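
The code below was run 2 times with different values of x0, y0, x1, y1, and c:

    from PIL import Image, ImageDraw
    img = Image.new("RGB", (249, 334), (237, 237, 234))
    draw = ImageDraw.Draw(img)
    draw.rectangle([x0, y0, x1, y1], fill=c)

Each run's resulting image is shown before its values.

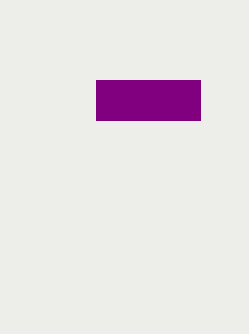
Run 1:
x0 = 96; y0 = 80; x1 = 200; y1 = 120; c = 'purple'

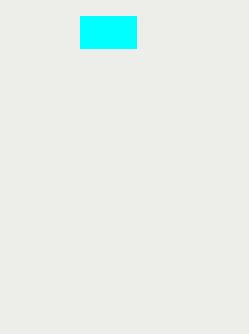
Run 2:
x0 = 80
y0 = 16
x1 = 136
y1 = 48
c = 'cyan'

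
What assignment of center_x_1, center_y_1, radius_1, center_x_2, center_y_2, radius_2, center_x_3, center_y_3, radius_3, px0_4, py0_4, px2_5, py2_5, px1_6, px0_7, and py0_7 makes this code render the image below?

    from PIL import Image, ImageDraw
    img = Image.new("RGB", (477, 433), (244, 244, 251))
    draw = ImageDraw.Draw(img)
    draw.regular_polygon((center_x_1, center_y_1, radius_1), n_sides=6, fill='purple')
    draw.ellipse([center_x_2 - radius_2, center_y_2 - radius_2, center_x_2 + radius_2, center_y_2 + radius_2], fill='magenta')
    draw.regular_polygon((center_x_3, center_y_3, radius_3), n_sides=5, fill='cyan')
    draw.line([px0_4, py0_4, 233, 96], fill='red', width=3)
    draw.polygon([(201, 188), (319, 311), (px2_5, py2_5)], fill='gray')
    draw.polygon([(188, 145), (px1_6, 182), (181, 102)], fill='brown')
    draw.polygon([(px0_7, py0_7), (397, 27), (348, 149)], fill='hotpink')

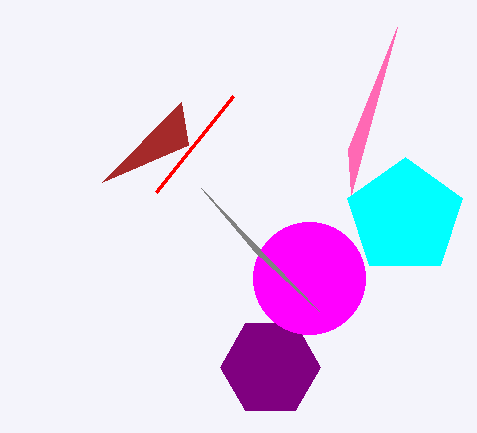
center_x_1 = 270
center_y_1 = 367
radius_1 = 50
center_x_2 = 309
center_y_2 = 278
radius_2 = 56
center_x_3 = 405
center_y_3 = 217
radius_3 = 60
px0_4 = 156
py0_4 = 192
px2_5 = 255
py2_5 = 252
px1_6 = 102
px0_7 = 351
py0_7 = 194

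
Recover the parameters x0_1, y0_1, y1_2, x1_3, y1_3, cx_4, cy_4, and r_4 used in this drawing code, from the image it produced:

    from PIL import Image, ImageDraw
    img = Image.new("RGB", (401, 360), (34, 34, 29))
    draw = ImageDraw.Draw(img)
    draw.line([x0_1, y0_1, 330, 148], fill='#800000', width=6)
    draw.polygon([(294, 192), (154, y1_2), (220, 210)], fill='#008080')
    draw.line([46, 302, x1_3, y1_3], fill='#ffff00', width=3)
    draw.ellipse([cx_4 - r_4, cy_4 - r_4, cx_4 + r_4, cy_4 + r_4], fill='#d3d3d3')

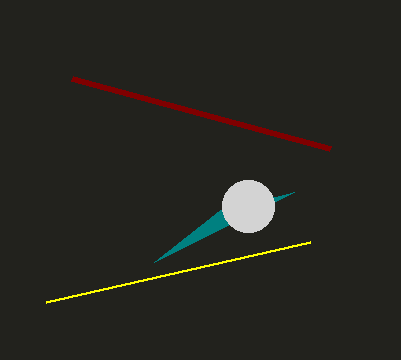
x0_1 = 72
y0_1 = 78
y1_2 = 262
x1_3 = 310
y1_3 = 242
cx_4 = 248
cy_4 = 206
r_4 = 26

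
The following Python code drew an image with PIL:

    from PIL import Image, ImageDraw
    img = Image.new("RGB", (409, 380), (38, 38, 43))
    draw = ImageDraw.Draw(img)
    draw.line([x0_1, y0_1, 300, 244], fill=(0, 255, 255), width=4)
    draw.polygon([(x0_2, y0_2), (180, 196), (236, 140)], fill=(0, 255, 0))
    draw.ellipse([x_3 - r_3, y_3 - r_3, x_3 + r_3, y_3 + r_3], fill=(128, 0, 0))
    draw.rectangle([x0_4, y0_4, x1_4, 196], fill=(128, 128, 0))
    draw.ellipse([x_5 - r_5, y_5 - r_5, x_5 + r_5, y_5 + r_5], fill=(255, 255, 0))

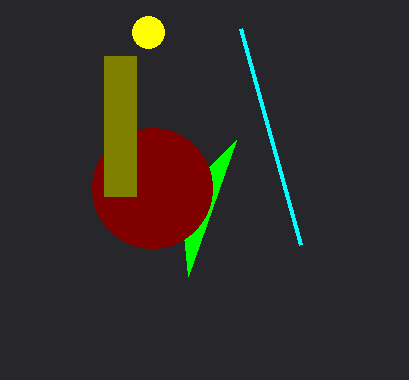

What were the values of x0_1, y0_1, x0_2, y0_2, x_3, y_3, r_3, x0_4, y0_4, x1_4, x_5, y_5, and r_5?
x0_1 = 240; y0_1 = 28; x0_2 = 188; y0_2 = 276; x_3 = 152; y_3 = 188; r_3 = 60; x0_4 = 104; y0_4 = 56; x1_4 = 136; x_5 = 148; y_5 = 32; r_5 = 16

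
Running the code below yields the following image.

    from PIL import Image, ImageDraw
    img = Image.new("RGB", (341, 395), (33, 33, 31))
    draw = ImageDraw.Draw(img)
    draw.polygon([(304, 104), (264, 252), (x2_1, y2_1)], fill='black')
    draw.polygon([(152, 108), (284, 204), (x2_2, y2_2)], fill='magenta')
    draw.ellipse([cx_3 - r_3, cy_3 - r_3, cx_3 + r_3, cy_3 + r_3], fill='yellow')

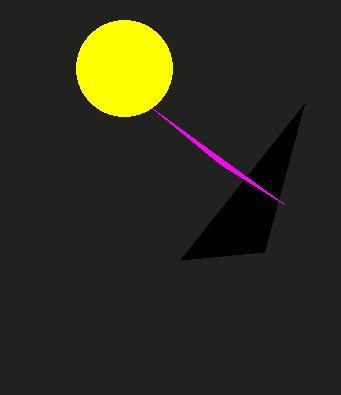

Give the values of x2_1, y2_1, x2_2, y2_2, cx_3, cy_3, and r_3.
x2_1 = 180; y2_1 = 260; x2_2 = 220; y2_2 = 164; cx_3 = 124; cy_3 = 68; r_3 = 48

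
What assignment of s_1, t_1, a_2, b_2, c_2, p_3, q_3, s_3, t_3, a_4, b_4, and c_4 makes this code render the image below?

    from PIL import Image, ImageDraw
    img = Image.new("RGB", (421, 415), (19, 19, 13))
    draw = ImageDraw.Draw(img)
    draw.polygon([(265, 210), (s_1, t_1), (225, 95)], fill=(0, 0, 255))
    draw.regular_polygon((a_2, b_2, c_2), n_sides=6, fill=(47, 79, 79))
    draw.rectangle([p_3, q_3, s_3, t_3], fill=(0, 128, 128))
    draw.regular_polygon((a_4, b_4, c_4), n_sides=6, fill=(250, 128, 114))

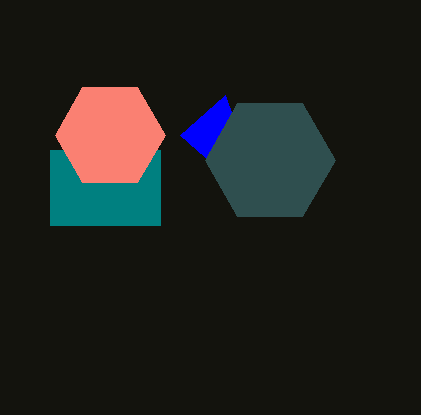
s_1 = 180, t_1 = 135, a_2 = 270, b_2 = 160, c_2 = 65, p_3 = 50, q_3 = 150, s_3 = 160, t_3 = 225, a_4 = 110, b_4 = 135, c_4 = 55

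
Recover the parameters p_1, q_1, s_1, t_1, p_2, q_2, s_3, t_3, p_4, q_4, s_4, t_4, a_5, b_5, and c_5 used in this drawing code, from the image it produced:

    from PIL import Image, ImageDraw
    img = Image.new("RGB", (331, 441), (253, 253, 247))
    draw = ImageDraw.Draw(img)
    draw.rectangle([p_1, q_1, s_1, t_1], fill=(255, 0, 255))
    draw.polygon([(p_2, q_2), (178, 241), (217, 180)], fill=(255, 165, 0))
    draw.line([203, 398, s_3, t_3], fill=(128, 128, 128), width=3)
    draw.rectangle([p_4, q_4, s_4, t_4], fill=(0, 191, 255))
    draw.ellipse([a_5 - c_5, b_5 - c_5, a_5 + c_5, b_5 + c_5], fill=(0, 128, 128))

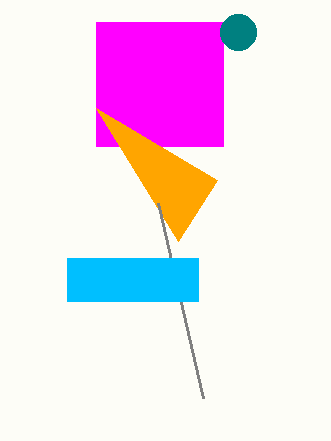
p_1 = 96
q_1 = 22
s_1 = 223
t_1 = 146
p_2 = 96
q_2 = 108
s_3 = 158
t_3 = 203
p_4 = 67
q_4 = 258
s_4 = 198
t_4 = 301
a_5 = 238
b_5 = 32
c_5 = 18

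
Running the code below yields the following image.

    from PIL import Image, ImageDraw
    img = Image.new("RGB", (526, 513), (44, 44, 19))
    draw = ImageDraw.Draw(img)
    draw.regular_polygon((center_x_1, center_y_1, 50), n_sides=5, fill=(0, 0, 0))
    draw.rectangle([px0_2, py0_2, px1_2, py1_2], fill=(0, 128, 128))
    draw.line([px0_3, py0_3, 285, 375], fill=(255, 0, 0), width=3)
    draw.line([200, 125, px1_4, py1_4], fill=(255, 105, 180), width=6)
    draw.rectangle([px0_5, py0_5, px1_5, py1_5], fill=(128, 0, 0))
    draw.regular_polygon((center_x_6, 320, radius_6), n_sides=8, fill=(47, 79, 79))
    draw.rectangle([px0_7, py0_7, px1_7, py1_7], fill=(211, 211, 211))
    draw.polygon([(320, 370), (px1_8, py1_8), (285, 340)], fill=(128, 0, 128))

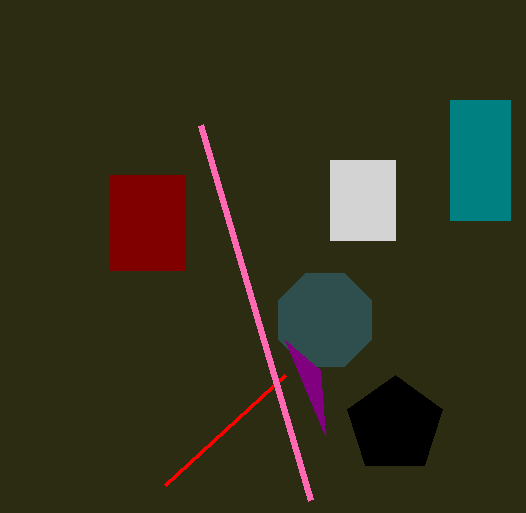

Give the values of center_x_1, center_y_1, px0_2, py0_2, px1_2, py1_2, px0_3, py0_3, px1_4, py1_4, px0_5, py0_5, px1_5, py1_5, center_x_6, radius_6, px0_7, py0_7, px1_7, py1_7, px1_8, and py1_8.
center_x_1 = 395, center_y_1 = 425, px0_2 = 450, py0_2 = 100, px1_2 = 510, py1_2 = 220, px0_3 = 165, py0_3 = 485, px1_4 = 310, py1_4 = 500, px0_5 = 110, py0_5 = 175, px1_5 = 185, py1_5 = 270, center_x_6 = 325, radius_6 = 50, px0_7 = 330, py0_7 = 160, px1_7 = 395, py1_7 = 240, px1_8 = 325, py1_8 = 435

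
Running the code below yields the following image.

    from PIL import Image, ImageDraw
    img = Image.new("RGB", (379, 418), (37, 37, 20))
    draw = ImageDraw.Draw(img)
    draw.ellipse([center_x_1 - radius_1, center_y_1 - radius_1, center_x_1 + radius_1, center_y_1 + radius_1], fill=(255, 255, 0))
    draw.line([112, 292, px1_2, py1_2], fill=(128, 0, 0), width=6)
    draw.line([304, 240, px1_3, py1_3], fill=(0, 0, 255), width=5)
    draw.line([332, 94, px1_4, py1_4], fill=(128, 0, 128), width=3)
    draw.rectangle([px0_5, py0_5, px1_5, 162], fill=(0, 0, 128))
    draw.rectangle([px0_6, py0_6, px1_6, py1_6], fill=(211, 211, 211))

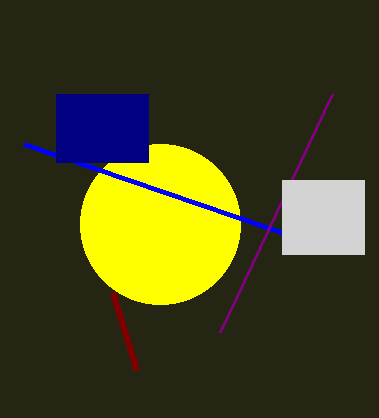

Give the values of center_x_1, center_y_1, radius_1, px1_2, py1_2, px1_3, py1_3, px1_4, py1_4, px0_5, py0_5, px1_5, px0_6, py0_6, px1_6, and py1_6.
center_x_1 = 160, center_y_1 = 224, radius_1 = 80, px1_2 = 136, py1_2 = 370, px1_3 = 24, py1_3 = 144, px1_4 = 220, py1_4 = 332, px0_5 = 56, py0_5 = 94, px1_5 = 148, px0_6 = 282, py0_6 = 180, px1_6 = 364, py1_6 = 254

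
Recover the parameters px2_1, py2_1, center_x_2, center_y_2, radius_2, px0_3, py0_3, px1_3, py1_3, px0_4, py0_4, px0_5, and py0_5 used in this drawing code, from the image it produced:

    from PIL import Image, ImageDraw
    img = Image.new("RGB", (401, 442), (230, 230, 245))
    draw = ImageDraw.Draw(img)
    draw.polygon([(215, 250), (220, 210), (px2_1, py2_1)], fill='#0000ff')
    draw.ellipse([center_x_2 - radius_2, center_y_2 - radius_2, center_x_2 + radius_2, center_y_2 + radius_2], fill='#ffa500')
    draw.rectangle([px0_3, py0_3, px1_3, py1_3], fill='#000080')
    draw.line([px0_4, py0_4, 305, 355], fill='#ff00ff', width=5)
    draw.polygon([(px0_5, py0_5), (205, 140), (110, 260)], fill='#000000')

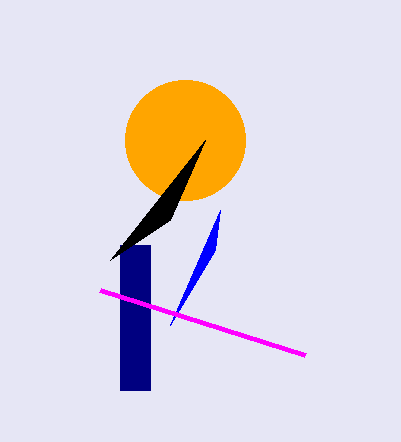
px2_1 = 170
py2_1 = 325
center_x_2 = 185
center_y_2 = 140
radius_2 = 60
px0_3 = 120
py0_3 = 245
px1_3 = 150
py1_3 = 390
px0_4 = 100
py0_4 = 290
px0_5 = 170
py0_5 = 220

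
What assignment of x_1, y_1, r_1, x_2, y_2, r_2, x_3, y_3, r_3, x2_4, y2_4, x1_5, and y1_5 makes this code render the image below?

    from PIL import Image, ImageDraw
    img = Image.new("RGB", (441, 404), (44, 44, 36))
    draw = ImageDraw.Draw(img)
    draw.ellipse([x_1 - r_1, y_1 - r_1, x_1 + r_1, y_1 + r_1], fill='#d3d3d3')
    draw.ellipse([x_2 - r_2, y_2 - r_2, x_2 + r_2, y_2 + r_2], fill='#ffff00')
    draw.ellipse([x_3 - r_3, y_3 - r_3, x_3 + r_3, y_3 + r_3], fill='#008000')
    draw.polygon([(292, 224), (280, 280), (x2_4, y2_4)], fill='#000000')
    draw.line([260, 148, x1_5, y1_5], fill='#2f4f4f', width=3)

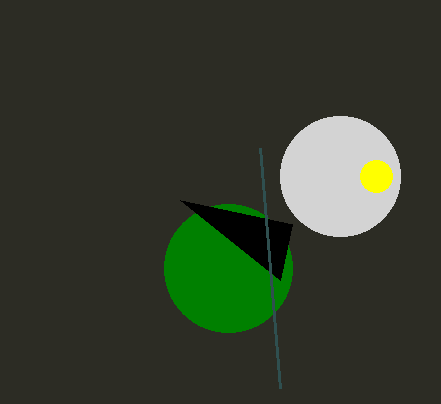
x_1 = 340; y_1 = 176; r_1 = 60; x_2 = 376; y_2 = 176; r_2 = 16; x_3 = 228; y_3 = 268; r_3 = 64; x2_4 = 180; y2_4 = 200; x1_5 = 280; y1_5 = 388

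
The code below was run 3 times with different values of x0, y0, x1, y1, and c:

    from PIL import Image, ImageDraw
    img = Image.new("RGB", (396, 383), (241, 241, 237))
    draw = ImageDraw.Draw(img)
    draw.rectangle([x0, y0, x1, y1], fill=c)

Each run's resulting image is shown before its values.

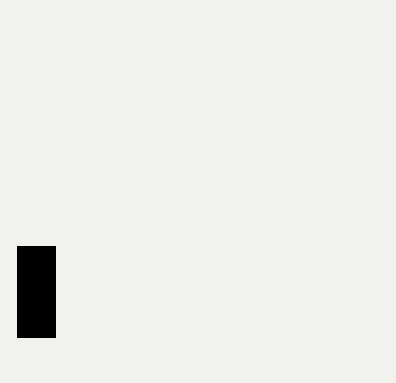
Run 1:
x0 = 17, y0 = 246, x1 = 55, y1 = 337, c = 'black'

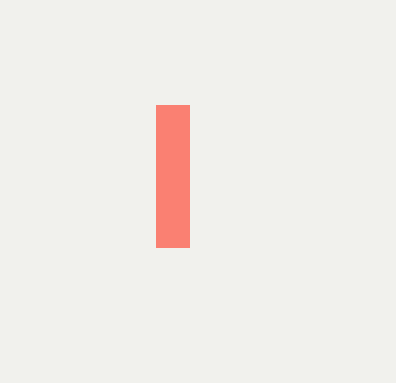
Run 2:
x0 = 156; y0 = 105; x1 = 189; y1 = 247; c = 'salmon'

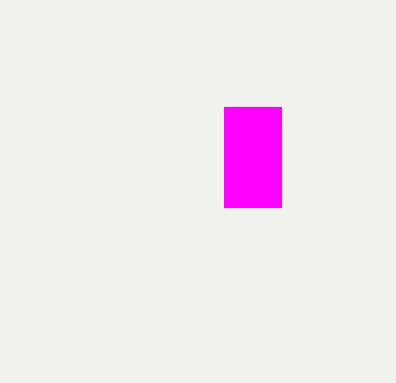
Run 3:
x0 = 224
y0 = 107
x1 = 281
y1 = 207
c = 'magenta'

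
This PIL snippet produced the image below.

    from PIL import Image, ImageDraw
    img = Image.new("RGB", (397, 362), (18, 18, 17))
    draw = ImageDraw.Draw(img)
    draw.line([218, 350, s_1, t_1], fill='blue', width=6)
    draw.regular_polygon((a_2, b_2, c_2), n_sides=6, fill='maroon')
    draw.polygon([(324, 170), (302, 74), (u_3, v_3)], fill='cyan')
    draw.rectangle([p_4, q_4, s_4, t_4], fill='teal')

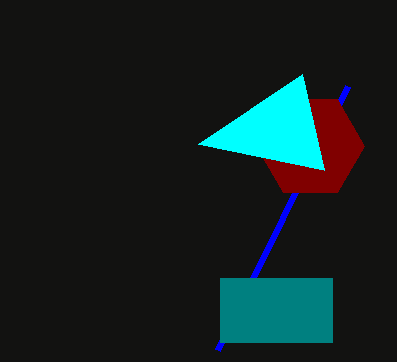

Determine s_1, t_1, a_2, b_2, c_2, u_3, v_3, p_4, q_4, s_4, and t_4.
s_1 = 348, t_1 = 86, a_2 = 310, b_2 = 146, c_2 = 54, u_3 = 198, v_3 = 144, p_4 = 220, q_4 = 278, s_4 = 332, t_4 = 342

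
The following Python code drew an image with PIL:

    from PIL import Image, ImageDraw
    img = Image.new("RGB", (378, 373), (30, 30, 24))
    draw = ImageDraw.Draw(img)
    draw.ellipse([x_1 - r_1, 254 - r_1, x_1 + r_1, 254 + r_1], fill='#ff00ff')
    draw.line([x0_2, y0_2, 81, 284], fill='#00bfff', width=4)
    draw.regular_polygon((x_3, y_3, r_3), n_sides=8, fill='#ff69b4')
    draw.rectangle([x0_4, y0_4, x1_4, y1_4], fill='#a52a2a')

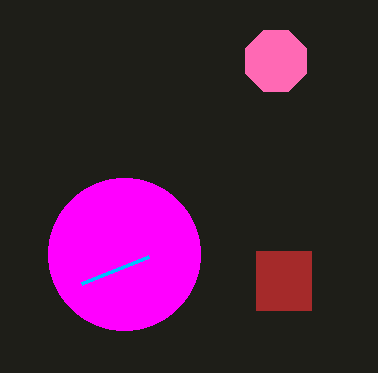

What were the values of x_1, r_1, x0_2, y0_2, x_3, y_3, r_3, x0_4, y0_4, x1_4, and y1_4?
x_1 = 124; r_1 = 76; x0_2 = 148; y0_2 = 257; x_3 = 276; y_3 = 61; r_3 = 33; x0_4 = 256; y0_4 = 251; x1_4 = 311; y1_4 = 310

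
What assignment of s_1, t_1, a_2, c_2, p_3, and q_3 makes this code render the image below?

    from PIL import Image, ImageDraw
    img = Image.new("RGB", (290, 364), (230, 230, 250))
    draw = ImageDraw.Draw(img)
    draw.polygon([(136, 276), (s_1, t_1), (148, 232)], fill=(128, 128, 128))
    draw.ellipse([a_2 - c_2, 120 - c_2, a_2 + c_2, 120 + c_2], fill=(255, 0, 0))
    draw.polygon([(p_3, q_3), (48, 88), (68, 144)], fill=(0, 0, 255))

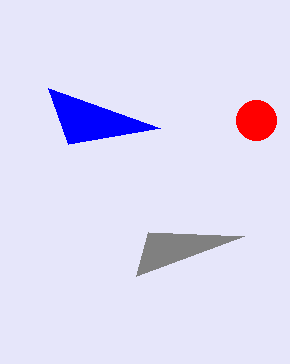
s_1 = 244
t_1 = 236
a_2 = 256
c_2 = 20
p_3 = 160
q_3 = 128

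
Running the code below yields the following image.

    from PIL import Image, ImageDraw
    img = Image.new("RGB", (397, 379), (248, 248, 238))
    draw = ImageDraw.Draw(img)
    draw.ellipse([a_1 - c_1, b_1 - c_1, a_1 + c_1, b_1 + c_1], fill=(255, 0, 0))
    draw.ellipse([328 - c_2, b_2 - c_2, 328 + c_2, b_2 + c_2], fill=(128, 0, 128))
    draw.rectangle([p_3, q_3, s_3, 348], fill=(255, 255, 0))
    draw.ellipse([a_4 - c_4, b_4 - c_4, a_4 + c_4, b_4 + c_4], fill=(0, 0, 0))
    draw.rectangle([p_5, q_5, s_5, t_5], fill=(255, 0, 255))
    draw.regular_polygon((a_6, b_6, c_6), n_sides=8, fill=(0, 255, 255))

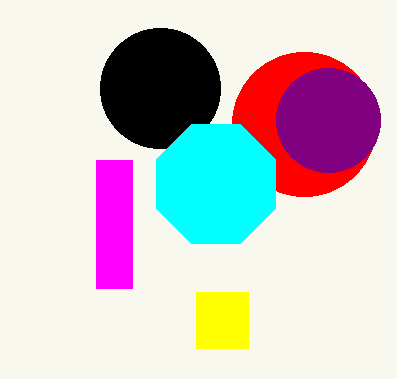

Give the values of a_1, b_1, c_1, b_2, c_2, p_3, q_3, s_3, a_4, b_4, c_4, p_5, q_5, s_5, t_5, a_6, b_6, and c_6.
a_1 = 304, b_1 = 124, c_1 = 72, b_2 = 120, c_2 = 52, p_3 = 196, q_3 = 292, s_3 = 248, a_4 = 160, b_4 = 88, c_4 = 60, p_5 = 96, q_5 = 160, s_5 = 132, t_5 = 288, a_6 = 216, b_6 = 184, c_6 = 64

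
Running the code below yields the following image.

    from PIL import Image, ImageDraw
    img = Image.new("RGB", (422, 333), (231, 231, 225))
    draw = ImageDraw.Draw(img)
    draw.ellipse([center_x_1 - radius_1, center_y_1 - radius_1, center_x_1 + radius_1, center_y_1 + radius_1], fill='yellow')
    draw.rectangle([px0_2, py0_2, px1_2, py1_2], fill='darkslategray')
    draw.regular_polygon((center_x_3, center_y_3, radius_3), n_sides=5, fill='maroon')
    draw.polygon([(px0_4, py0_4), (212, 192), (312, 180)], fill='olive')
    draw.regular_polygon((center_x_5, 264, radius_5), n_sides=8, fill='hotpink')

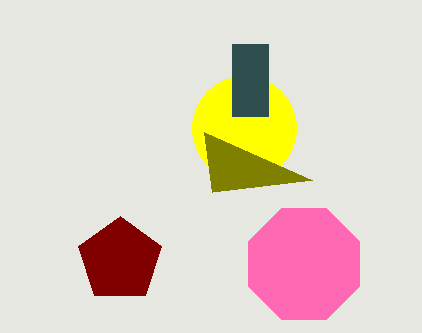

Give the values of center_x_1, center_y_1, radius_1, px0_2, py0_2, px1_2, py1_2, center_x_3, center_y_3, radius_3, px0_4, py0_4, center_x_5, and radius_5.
center_x_1 = 244, center_y_1 = 128, radius_1 = 52, px0_2 = 232, py0_2 = 44, px1_2 = 268, py1_2 = 116, center_x_3 = 120, center_y_3 = 260, radius_3 = 44, px0_4 = 204, py0_4 = 132, center_x_5 = 304, radius_5 = 60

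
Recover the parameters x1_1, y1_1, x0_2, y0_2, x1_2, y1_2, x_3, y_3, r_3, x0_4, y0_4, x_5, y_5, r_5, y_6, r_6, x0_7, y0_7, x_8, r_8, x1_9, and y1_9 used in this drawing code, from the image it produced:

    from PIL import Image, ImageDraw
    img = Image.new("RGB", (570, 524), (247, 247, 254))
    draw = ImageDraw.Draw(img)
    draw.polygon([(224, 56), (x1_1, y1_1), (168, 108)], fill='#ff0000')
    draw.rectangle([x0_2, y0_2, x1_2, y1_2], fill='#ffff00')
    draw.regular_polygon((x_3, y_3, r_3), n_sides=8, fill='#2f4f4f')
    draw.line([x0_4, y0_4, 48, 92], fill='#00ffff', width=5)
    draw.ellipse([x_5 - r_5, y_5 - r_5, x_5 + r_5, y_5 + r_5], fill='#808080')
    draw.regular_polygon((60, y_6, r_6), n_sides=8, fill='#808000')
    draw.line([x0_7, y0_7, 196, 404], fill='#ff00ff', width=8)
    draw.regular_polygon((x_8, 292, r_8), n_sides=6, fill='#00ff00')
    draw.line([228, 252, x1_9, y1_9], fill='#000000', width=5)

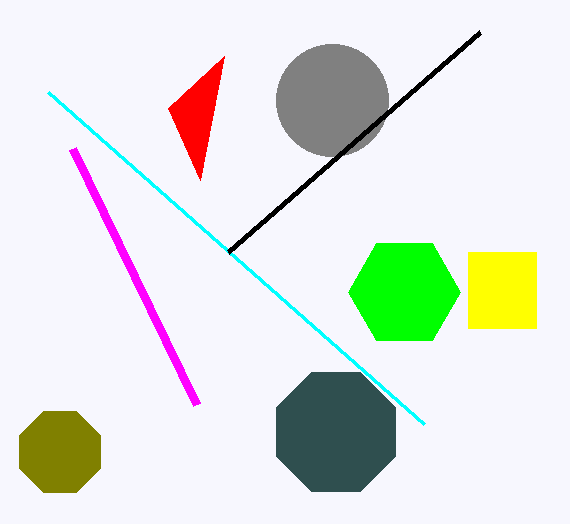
x1_1 = 200, y1_1 = 180, x0_2 = 468, y0_2 = 252, x1_2 = 536, y1_2 = 328, x_3 = 336, y_3 = 432, r_3 = 64, x0_4 = 424, y0_4 = 424, x_5 = 332, y_5 = 100, r_5 = 56, y_6 = 452, r_6 = 44, x0_7 = 72, y0_7 = 148, x_8 = 404, r_8 = 56, x1_9 = 480, y1_9 = 32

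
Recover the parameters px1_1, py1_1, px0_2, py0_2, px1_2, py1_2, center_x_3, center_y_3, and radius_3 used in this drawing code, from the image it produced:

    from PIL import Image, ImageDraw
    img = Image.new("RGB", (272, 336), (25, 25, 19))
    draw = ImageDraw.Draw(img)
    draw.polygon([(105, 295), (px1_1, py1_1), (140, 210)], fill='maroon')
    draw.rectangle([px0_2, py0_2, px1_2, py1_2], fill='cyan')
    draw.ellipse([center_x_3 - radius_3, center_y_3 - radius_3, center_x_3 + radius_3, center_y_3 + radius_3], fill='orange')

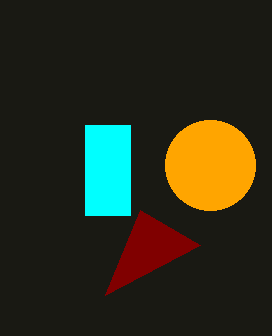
px1_1 = 200
py1_1 = 245
px0_2 = 85
py0_2 = 125
px1_2 = 130
py1_2 = 215
center_x_3 = 210
center_y_3 = 165
radius_3 = 45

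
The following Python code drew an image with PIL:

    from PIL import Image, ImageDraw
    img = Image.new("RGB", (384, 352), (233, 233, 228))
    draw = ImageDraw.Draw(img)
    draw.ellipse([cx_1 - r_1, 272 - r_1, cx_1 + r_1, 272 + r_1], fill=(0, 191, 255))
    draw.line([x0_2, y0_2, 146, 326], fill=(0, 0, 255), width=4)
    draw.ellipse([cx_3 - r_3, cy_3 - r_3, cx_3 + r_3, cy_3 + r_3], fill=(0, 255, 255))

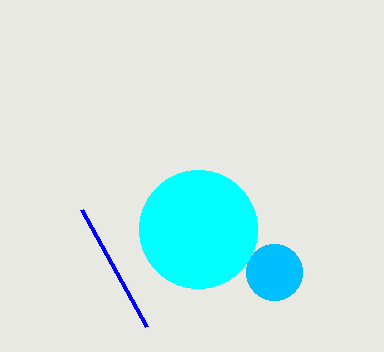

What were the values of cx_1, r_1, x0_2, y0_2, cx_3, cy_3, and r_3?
cx_1 = 274, r_1 = 28, x0_2 = 81, y0_2 = 209, cx_3 = 198, cy_3 = 229, r_3 = 59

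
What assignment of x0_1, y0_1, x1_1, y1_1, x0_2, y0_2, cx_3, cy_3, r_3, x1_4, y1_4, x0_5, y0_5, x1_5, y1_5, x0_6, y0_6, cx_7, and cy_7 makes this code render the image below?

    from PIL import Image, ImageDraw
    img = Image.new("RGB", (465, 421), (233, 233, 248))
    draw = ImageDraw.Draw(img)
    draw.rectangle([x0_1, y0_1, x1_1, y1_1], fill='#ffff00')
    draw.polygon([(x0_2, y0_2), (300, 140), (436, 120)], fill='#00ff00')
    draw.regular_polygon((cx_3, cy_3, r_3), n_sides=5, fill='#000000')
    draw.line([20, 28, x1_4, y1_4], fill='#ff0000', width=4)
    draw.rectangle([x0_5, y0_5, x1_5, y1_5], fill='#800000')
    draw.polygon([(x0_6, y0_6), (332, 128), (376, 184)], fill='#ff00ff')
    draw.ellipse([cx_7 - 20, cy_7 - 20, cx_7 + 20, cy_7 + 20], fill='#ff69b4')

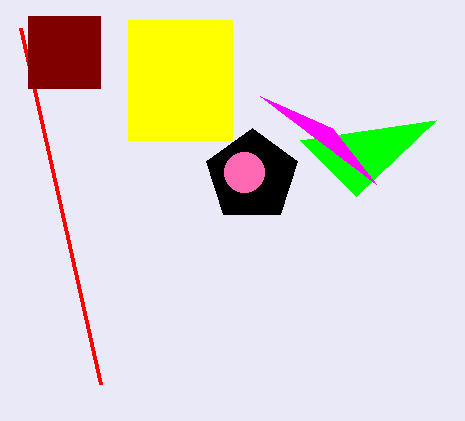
x0_1 = 128
y0_1 = 20
x1_1 = 232
y1_1 = 140
x0_2 = 356
y0_2 = 196
cx_3 = 252
cy_3 = 176
r_3 = 48
x1_4 = 100
y1_4 = 384
x0_5 = 28
y0_5 = 16
x1_5 = 100
y1_5 = 88
x0_6 = 260
y0_6 = 96
cx_7 = 244
cy_7 = 172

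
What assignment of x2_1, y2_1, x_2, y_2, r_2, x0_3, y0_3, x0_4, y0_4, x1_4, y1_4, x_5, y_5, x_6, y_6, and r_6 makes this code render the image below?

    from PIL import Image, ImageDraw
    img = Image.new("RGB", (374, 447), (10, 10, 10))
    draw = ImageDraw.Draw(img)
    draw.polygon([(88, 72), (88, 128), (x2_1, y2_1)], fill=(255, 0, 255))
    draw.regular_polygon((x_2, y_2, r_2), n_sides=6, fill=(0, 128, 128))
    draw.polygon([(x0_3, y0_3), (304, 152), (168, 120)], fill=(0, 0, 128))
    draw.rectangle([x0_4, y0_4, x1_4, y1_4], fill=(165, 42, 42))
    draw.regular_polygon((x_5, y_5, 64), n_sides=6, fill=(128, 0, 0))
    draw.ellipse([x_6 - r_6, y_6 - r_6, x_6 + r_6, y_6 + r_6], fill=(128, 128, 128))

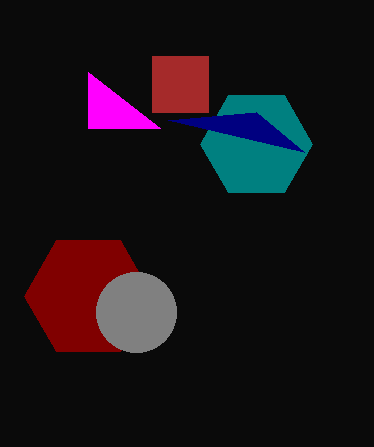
x2_1 = 160, y2_1 = 128, x_2 = 256, y_2 = 144, r_2 = 56, x0_3 = 256, y0_3 = 112, x0_4 = 152, y0_4 = 56, x1_4 = 208, y1_4 = 112, x_5 = 88, y_5 = 296, x_6 = 136, y_6 = 312, r_6 = 40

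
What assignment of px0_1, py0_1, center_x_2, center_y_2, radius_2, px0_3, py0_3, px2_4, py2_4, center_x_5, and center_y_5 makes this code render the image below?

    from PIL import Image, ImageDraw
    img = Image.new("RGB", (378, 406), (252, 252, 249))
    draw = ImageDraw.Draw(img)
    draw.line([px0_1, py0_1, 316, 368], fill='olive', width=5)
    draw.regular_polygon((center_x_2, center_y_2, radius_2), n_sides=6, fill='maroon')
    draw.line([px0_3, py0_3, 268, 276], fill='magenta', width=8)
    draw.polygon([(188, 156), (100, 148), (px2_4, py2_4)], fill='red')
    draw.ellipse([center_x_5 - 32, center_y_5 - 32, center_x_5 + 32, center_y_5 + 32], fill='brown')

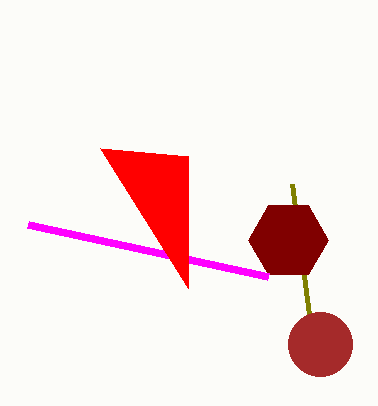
px0_1 = 292
py0_1 = 184
center_x_2 = 288
center_y_2 = 240
radius_2 = 40
px0_3 = 28
py0_3 = 224
px2_4 = 188
py2_4 = 288
center_x_5 = 320
center_y_5 = 344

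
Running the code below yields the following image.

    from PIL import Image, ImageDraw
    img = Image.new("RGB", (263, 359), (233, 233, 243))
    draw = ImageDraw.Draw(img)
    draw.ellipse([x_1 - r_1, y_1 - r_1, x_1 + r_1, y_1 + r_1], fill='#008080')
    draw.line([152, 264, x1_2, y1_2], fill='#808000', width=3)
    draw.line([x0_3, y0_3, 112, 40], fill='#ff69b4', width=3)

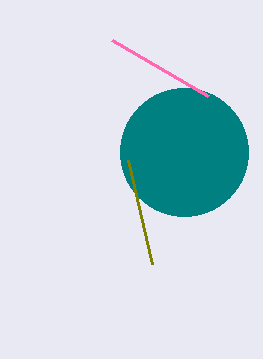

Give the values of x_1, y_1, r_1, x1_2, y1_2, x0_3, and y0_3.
x_1 = 184; y_1 = 152; r_1 = 64; x1_2 = 128; y1_2 = 160; x0_3 = 208; y0_3 = 96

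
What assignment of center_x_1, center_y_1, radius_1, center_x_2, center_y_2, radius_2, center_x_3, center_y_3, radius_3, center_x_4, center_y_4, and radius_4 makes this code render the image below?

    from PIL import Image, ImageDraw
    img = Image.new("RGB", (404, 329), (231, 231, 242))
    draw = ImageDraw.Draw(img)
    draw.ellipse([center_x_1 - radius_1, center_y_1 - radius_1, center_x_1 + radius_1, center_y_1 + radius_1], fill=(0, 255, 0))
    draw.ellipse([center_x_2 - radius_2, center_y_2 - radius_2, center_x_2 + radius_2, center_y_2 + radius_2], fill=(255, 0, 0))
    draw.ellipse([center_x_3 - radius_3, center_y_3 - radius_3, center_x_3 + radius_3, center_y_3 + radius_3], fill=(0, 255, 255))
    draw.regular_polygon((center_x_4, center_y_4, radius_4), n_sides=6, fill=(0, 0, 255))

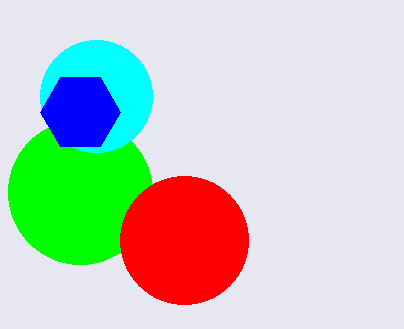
center_x_1 = 80, center_y_1 = 192, radius_1 = 72, center_x_2 = 184, center_y_2 = 240, radius_2 = 64, center_x_3 = 96, center_y_3 = 96, radius_3 = 56, center_x_4 = 80, center_y_4 = 112, radius_4 = 40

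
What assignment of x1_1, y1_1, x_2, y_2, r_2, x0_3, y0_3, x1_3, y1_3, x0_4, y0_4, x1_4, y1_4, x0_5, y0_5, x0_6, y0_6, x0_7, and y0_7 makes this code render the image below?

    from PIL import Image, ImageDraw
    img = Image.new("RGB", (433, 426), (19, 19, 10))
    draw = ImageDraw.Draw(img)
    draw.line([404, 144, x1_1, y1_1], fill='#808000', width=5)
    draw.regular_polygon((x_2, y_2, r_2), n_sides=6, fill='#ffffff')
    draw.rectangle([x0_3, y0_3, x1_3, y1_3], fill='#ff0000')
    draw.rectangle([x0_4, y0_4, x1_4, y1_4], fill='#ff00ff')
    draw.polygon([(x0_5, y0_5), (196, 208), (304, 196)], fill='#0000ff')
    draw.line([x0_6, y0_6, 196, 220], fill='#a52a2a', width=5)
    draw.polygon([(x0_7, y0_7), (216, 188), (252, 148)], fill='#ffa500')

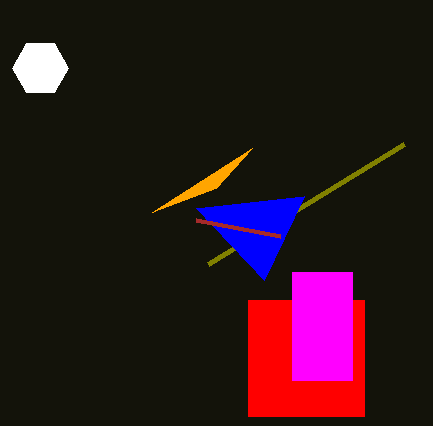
x1_1 = 208; y1_1 = 264; x_2 = 40; y_2 = 68; r_2 = 28; x0_3 = 248; y0_3 = 300; x1_3 = 364; y1_3 = 416; x0_4 = 292; y0_4 = 272; x1_4 = 352; y1_4 = 380; x0_5 = 264; y0_5 = 280; x0_6 = 280; y0_6 = 236; x0_7 = 152; y0_7 = 212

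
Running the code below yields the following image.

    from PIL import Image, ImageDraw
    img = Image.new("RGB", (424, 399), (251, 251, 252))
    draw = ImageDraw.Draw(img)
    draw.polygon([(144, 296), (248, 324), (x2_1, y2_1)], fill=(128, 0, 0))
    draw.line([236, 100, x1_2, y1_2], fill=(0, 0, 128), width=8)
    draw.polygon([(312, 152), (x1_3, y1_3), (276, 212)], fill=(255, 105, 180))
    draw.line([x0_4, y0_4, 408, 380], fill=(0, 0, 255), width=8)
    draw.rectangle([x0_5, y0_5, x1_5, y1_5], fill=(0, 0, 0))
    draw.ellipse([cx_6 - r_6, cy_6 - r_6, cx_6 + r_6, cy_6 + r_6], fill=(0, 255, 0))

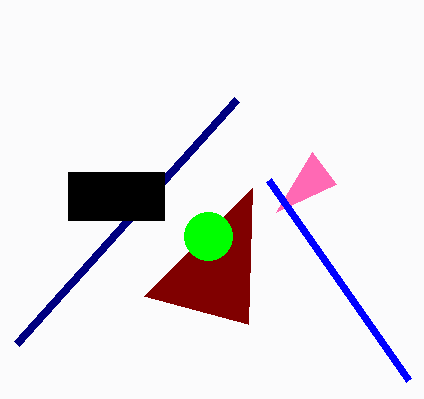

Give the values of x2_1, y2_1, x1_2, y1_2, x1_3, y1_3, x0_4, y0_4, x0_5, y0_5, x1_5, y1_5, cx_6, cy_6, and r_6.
x2_1 = 252
y2_1 = 188
x1_2 = 16
y1_2 = 344
x1_3 = 336
y1_3 = 184
x0_4 = 268
y0_4 = 180
x0_5 = 68
y0_5 = 172
x1_5 = 164
y1_5 = 220
cx_6 = 208
cy_6 = 236
r_6 = 24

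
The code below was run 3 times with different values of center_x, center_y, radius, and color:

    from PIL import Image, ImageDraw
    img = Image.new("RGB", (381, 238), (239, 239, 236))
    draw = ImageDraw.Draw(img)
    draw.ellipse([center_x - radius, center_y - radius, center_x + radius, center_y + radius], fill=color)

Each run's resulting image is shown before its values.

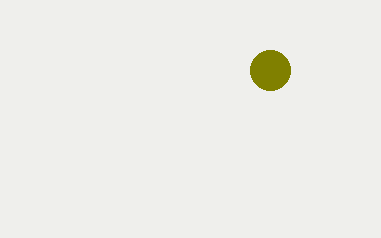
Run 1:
center_x = 270
center_y = 70
radius = 20
color = 'olive'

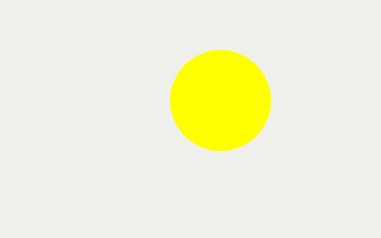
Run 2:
center_x = 220, center_y = 100, radius = 50, color = 'yellow'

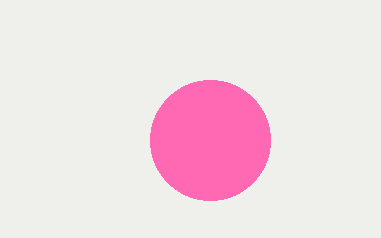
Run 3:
center_x = 210, center_y = 140, radius = 60, color = 'hotpink'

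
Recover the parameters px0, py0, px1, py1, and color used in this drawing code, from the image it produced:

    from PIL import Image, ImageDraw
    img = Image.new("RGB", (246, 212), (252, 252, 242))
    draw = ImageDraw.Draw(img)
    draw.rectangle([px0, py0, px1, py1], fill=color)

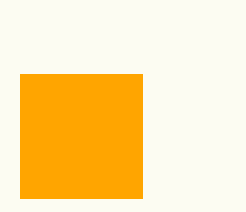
px0 = 20
py0 = 74
px1 = 142
py1 = 198
color = 'orange'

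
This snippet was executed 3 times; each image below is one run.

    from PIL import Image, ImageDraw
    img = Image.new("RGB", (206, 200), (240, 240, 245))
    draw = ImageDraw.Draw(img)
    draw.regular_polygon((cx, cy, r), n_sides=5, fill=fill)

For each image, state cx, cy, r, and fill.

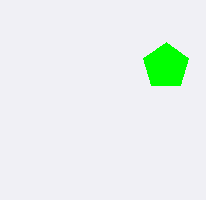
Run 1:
cx = 166; cy = 66; r = 24; fill = 'lime'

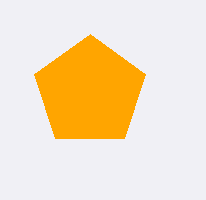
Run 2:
cx = 90, cy = 92, r = 58, fill = 'orange'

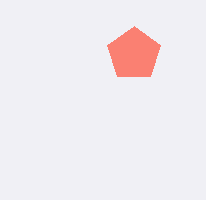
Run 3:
cx = 134
cy = 54
r = 28
fill = 'salmon'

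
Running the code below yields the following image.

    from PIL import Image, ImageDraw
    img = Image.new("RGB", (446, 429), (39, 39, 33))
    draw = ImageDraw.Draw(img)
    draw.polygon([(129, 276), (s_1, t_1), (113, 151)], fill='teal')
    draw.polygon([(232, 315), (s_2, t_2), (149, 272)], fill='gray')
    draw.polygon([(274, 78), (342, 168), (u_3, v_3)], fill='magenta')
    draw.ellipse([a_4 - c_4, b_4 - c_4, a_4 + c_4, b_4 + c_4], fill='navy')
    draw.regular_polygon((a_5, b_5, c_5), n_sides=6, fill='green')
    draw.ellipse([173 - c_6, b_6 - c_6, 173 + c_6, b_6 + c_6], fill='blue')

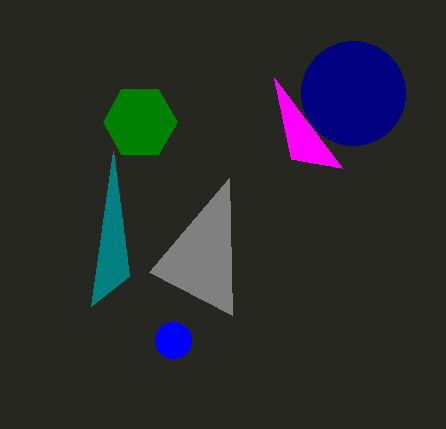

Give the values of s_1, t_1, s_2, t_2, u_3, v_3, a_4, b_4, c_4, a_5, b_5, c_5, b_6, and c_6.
s_1 = 91, t_1 = 306, s_2 = 229, t_2 = 178, u_3 = 291, v_3 = 159, a_4 = 353, b_4 = 93, c_4 = 52, a_5 = 140, b_5 = 122, c_5 = 37, b_6 = 340, c_6 = 18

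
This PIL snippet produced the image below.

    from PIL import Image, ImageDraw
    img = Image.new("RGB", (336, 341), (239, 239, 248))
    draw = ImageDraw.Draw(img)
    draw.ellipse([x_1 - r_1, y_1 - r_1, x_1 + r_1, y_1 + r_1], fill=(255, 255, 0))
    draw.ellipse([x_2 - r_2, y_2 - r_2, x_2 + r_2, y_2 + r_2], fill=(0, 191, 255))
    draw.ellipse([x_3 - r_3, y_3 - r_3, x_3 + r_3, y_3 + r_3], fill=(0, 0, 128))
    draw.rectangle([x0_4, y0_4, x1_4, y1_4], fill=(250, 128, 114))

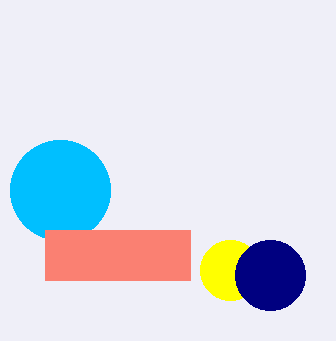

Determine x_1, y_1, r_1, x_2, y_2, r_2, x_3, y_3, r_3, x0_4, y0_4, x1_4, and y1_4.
x_1 = 230, y_1 = 270, r_1 = 30, x_2 = 60, y_2 = 190, r_2 = 50, x_3 = 270, y_3 = 275, r_3 = 35, x0_4 = 45, y0_4 = 230, x1_4 = 190, y1_4 = 280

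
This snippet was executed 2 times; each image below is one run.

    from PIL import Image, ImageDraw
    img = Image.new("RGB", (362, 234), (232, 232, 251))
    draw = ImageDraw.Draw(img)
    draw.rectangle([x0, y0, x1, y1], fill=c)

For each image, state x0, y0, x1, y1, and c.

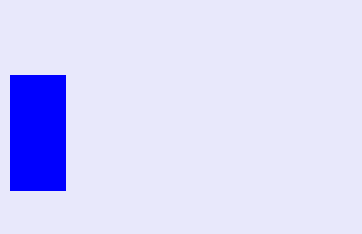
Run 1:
x0 = 10; y0 = 75; x1 = 65; y1 = 190; c = 'blue'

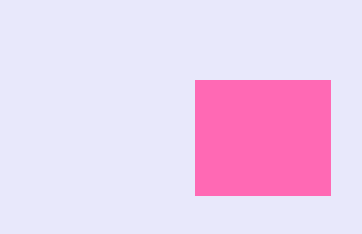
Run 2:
x0 = 195
y0 = 80
x1 = 330
y1 = 195
c = 'hotpink'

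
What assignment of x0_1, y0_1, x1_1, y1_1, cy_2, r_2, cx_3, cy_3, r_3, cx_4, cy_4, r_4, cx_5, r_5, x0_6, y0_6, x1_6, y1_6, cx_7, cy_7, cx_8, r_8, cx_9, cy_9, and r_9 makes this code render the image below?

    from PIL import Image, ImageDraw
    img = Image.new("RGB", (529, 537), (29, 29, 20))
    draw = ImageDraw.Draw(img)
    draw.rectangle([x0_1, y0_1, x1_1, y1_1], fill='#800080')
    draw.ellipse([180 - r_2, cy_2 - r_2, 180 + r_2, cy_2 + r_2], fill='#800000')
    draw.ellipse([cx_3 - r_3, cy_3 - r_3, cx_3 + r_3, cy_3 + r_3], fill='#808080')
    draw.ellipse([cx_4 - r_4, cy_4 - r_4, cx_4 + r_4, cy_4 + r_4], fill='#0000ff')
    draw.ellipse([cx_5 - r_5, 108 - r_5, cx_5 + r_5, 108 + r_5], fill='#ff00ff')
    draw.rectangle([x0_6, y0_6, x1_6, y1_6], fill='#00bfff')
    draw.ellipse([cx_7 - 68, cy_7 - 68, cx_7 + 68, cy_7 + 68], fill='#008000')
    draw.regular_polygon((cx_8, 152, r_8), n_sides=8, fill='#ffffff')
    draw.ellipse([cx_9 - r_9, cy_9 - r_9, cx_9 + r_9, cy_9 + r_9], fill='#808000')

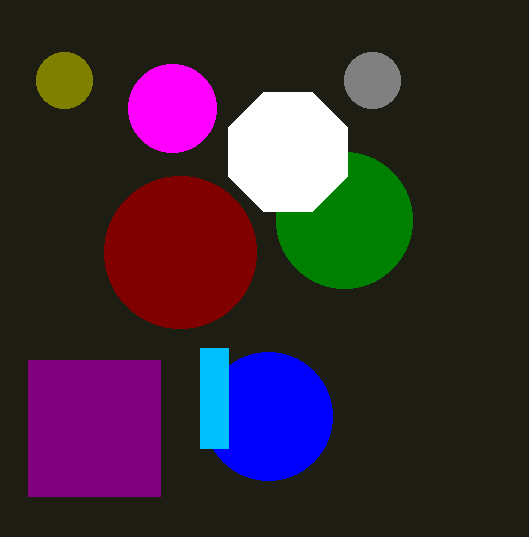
x0_1 = 28
y0_1 = 360
x1_1 = 160
y1_1 = 496
cy_2 = 252
r_2 = 76
cx_3 = 372
cy_3 = 80
r_3 = 28
cx_4 = 268
cy_4 = 416
r_4 = 64
cx_5 = 172
r_5 = 44
x0_6 = 200
y0_6 = 348
x1_6 = 228
y1_6 = 448
cx_7 = 344
cy_7 = 220
cx_8 = 288
r_8 = 64
cx_9 = 64
cy_9 = 80
r_9 = 28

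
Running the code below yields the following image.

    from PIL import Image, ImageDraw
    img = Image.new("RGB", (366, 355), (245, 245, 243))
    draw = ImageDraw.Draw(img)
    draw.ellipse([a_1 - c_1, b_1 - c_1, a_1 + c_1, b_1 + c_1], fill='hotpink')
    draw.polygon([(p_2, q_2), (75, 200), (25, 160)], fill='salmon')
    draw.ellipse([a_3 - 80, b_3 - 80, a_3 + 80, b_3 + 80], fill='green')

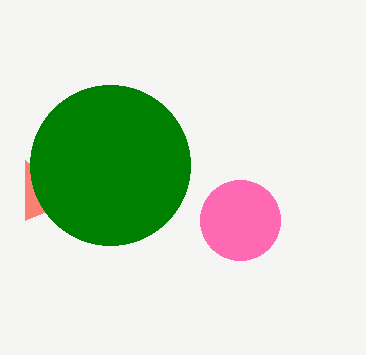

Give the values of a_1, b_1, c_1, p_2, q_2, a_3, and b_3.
a_1 = 240, b_1 = 220, c_1 = 40, p_2 = 25, q_2 = 220, a_3 = 110, b_3 = 165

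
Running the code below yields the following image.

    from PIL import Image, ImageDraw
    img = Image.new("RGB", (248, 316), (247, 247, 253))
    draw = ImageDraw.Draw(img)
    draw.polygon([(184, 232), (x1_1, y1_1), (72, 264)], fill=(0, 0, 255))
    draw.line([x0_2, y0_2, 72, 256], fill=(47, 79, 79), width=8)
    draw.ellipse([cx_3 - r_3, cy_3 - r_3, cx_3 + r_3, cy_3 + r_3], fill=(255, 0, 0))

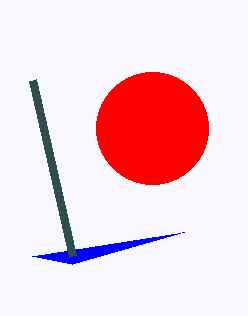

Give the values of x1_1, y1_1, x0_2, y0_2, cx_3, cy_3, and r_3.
x1_1 = 32, y1_1 = 256, x0_2 = 32, y0_2 = 80, cx_3 = 152, cy_3 = 128, r_3 = 56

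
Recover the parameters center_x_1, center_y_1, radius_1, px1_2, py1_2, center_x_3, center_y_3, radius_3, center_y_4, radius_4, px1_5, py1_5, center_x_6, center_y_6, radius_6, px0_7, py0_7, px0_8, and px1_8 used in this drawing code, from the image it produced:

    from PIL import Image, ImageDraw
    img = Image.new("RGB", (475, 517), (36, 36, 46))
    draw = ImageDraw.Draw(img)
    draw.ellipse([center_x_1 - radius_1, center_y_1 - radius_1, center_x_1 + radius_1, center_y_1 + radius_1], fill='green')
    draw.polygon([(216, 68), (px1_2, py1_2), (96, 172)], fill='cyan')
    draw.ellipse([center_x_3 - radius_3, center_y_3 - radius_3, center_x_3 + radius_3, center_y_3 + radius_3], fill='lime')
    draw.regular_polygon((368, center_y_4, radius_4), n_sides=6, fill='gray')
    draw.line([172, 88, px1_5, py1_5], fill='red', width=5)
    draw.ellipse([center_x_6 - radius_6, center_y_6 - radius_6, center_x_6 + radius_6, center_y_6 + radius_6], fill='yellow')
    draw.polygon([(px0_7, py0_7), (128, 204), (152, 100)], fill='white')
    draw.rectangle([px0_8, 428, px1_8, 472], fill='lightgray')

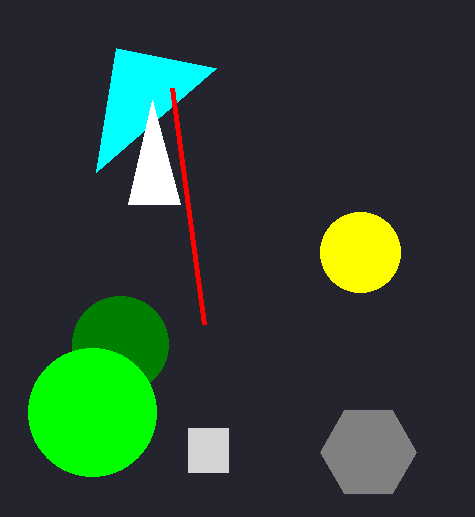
center_x_1 = 120, center_y_1 = 344, radius_1 = 48, px1_2 = 116, py1_2 = 48, center_x_3 = 92, center_y_3 = 412, radius_3 = 64, center_y_4 = 452, radius_4 = 48, px1_5 = 204, py1_5 = 324, center_x_6 = 360, center_y_6 = 252, radius_6 = 40, px0_7 = 180, py0_7 = 204, px0_8 = 188, px1_8 = 228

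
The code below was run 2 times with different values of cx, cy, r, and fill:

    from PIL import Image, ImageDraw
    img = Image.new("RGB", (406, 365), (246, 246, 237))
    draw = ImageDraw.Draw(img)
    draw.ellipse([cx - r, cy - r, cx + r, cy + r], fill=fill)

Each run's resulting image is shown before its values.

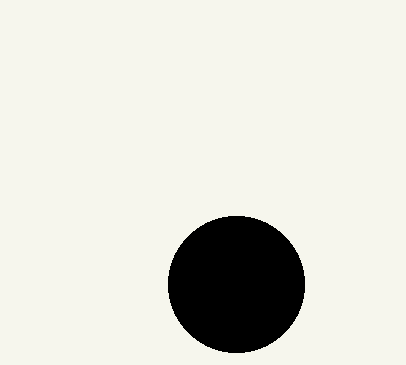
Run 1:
cx = 236, cy = 284, r = 68, fill = 'black'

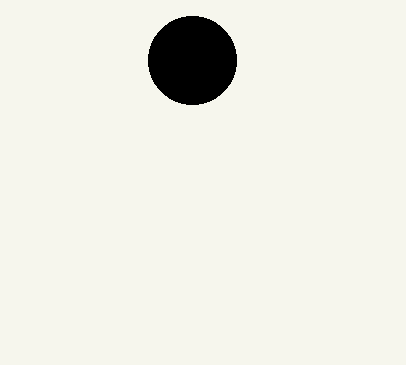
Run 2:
cx = 192
cy = 60
r = 44
fill = 'black'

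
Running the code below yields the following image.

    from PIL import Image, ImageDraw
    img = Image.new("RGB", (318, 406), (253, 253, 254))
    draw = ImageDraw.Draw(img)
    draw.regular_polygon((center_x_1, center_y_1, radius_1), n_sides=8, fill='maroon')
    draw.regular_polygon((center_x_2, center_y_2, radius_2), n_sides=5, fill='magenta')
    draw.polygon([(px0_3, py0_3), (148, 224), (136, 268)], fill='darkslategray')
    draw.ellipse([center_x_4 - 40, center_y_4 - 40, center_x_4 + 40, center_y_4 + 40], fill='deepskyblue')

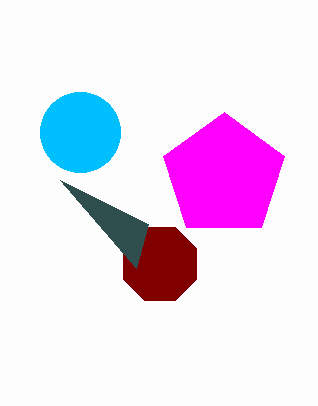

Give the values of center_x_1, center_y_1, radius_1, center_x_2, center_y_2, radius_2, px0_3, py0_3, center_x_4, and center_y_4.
center_x_1 = 160; center_y_1 = 264; radius_1 = 40; center_x_2 = 224; center_y_2 = 176; radius_2 = 64; px0_3 = 60; py0_3 = 180; center_x_4 = 80; center_y_4 = 132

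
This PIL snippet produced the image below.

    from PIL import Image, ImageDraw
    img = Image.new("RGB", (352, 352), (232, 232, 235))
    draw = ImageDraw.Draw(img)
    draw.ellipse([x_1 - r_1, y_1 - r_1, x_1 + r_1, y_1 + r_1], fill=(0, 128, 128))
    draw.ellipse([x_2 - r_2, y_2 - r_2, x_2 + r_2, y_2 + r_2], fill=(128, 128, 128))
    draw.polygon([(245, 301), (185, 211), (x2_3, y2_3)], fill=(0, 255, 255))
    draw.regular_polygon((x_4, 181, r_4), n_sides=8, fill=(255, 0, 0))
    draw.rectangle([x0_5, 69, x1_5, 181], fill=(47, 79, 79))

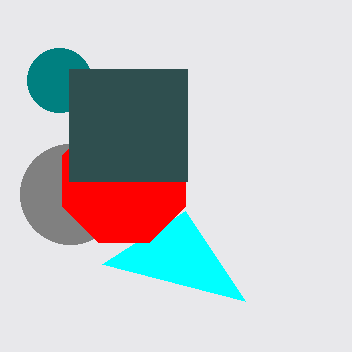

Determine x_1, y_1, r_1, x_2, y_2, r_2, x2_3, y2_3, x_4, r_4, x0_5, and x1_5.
x_1 = 59, y_1 = 80, r_1 = 32, x_2 = 70, y_2 = 194, r_2 = 50, x2_3 = 102, y2_3 = 264, x_4 = 124, r_4 = 67, x0_5 = 69, x1_5 = 187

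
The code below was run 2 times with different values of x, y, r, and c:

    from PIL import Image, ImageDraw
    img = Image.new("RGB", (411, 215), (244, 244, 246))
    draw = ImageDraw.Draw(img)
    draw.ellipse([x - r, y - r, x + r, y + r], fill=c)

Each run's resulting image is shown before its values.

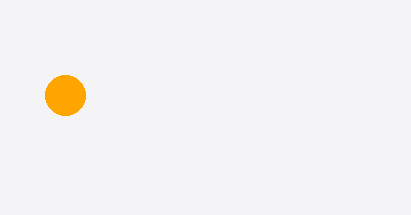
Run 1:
x = 65
y = 95
r = 20
c = 'orange'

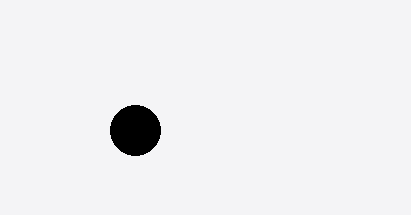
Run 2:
x = 135, y = 130, r = 25, c = 'black'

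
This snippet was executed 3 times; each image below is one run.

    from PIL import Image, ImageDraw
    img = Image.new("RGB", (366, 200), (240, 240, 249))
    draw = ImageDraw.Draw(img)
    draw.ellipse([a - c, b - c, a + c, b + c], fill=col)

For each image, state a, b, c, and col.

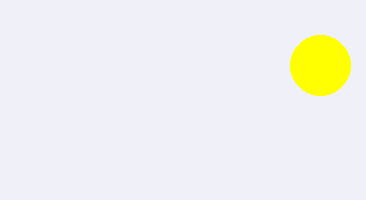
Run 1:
a = 320; b = 65; c = 30; col = 'yellow'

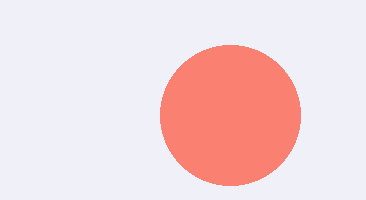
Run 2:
a = 230, b = 115, c = 70, col = 'salmon'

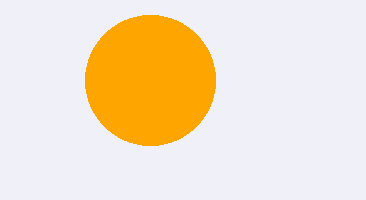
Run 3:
a = 150; b = 80; c = 65; col = 'orange'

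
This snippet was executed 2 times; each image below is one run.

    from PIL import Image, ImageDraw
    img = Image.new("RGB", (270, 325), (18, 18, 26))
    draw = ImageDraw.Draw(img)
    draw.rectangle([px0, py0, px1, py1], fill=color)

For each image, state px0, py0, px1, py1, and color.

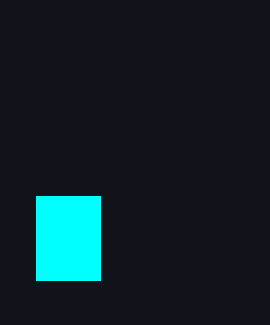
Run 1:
px0 = 36
py0 = 196
px1 = 100
py1 = 280
color = 'cyan'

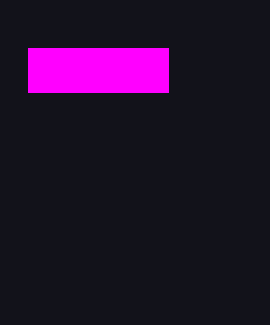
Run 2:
px0 = 28, py0 = 48, px1 = 168, py1 = 92, color = 'magenta'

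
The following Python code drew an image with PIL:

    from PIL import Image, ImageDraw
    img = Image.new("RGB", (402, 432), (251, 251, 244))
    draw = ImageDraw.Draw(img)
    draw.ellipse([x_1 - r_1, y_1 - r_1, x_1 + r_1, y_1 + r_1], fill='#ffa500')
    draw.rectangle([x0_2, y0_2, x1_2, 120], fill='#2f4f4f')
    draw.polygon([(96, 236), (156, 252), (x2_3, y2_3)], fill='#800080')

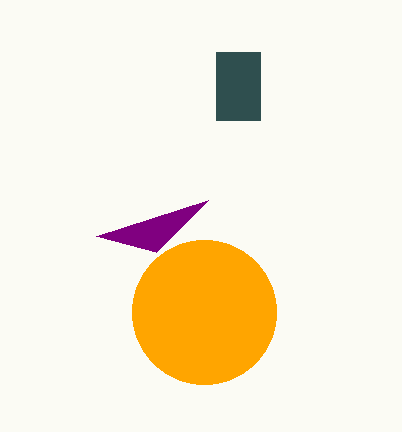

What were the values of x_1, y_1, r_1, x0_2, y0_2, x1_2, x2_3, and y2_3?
x_1 = 204; y_1 = 312; r_1 = 72; x0_2 = 216; y0_2 = 52; x1_2 = 260; x2_3 = 208; y2_3 = 200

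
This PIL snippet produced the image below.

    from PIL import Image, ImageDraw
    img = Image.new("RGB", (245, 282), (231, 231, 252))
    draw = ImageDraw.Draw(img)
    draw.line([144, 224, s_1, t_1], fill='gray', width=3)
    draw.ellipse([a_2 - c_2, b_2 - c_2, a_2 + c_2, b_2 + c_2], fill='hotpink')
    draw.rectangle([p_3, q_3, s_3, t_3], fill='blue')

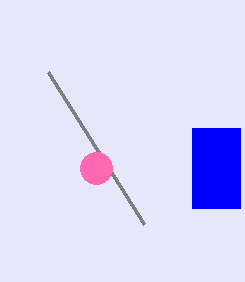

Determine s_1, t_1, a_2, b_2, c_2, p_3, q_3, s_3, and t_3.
s_1 = 48, t_1 = 72, a_2 = 96, b_2 = 168, c_2 = 16, p_3 = 192, q_3 = 128, s_3 = 240, t_3 = 208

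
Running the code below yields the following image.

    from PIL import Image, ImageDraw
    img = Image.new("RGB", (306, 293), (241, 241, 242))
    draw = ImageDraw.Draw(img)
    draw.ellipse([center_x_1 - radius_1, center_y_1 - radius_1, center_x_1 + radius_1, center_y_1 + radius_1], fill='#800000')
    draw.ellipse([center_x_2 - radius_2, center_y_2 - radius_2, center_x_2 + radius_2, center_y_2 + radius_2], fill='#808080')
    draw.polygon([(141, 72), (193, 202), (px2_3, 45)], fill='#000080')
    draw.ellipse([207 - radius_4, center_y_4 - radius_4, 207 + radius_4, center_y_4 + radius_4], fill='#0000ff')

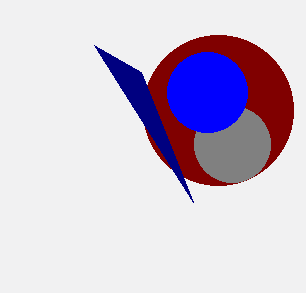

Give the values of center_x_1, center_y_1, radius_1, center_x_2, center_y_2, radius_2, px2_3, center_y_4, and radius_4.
center_x_1 = 218
center_y_1 = 110
radius_1 = 75
center_x_2 = 232
center_y_2 = 144
radius_2 = 38
px2_3 = 94
center_y_4 = 92
radius_4 = 40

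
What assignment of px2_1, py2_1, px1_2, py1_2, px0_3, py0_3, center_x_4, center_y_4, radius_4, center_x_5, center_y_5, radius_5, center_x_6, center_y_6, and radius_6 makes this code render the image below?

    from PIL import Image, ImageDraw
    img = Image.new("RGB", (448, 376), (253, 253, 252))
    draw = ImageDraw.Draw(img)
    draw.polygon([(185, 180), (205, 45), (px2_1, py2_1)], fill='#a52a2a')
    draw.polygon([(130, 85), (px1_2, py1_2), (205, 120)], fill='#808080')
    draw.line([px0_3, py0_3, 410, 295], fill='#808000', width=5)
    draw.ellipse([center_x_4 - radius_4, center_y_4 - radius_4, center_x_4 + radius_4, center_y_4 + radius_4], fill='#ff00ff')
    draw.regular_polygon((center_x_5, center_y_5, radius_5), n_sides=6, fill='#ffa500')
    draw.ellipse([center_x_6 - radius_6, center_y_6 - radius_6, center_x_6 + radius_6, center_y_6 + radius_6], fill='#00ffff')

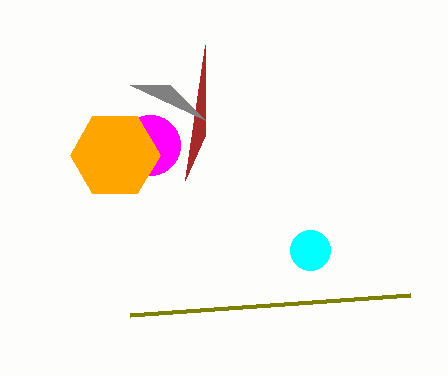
px2_1 = 205; py2_1 = 135; px1_2 = 170; py1_2 = 85; px0_3 = 130; py0_3 = 315; center_x_4 = 150; center_y_4 = 145; radius_4 = 30; center_x_5 = 115; center_y_5 = 155; radius_5 = 45; center_x_6 = 310; center_y_6 = 250; radius_6 = 20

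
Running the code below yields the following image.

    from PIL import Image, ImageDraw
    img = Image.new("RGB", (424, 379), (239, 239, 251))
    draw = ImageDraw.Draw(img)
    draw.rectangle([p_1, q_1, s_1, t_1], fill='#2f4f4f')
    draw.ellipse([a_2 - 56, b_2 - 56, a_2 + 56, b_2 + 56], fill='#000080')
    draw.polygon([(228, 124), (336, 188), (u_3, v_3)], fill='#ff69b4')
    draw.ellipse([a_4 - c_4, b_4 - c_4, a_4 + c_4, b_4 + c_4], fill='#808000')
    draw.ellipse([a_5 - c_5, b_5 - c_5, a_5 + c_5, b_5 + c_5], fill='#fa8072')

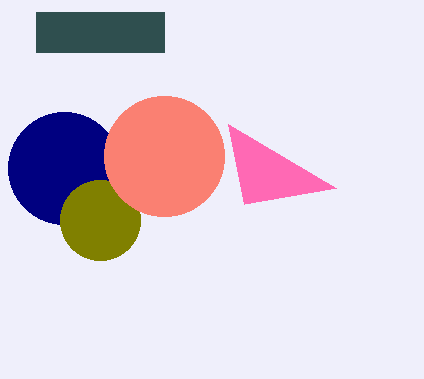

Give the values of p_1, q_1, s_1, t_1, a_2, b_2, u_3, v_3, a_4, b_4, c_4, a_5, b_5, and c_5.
p_1 = 36
q_1 = 12
s_1 = 164
t_1 = 52
a_2 = 64
b_2 = 168
u_3 = 244
v_3 = 204
a_4 = 100
b_4 = 220
c_4 = 40
a_5 = 164
b_5 = 156
c_5 = 60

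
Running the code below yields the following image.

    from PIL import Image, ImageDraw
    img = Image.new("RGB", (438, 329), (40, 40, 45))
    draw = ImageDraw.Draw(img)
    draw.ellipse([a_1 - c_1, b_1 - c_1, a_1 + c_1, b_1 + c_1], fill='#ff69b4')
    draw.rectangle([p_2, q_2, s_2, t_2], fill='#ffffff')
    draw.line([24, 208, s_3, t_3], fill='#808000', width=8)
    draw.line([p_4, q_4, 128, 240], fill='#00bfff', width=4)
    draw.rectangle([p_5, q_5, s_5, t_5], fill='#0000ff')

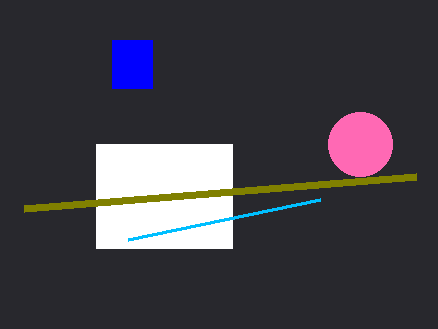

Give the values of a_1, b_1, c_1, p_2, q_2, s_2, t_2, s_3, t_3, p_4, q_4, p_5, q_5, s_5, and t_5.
a_1 = 360
b_1 = 144
c_1 = 32
p_2 = 96
q_2 = 144
s_2 = 232
t_2 = 248
s_3 = 416
t_3 = 176
p_4 = 320
q_4 = 200
p_5 = 112
q_5 = 40
s_5 = 152
t_5 = 88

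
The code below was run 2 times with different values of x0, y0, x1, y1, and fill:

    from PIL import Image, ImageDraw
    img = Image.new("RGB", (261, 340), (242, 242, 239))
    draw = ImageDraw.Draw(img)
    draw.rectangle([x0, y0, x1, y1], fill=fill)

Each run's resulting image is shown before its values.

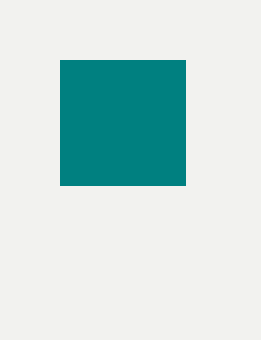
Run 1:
x0 = 60; y0 = 60; x1 = 185; y1 = 185; fill = 'teal'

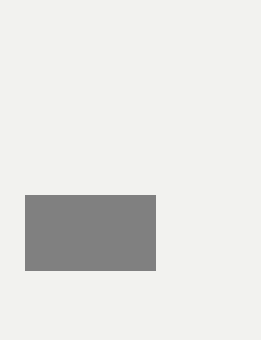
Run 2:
x0 = 25, y0 = 195, x1 = 155, y1 = 270, fill = 'gray'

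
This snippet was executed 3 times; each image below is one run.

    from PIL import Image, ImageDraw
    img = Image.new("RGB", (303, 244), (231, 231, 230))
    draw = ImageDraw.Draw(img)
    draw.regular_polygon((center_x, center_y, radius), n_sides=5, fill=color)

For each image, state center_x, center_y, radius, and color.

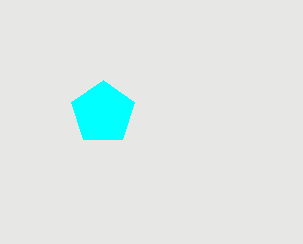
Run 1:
center_x = 103, center_y = 113, radius = 33, color = 'cyan'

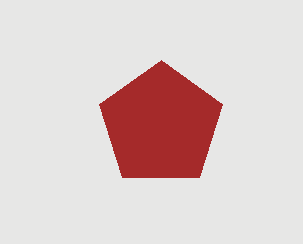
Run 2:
center_x = 161; center_y = 125; radius = 65; color = 'brown'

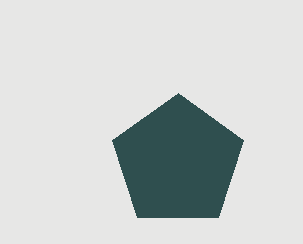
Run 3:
center_x = 178
center_y = 162
radius = 69
color = 'darkslategray'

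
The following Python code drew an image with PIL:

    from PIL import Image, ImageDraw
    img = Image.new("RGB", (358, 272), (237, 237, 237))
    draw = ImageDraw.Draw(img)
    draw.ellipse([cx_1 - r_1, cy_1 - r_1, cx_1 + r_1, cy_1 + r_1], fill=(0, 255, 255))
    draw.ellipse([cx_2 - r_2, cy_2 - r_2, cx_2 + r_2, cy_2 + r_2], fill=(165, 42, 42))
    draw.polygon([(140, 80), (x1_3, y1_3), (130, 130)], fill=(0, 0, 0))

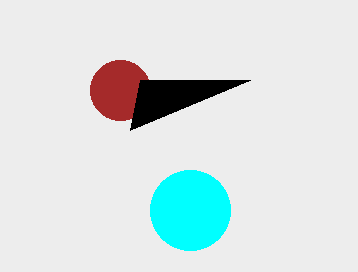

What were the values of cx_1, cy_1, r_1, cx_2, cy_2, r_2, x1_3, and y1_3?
cx_1 = 190
cy_1 = 210
r_1 = 40
cx_2 = 120
cy_2 = 90
r_2 = 30
x1_3 = 250
y1_3 = 80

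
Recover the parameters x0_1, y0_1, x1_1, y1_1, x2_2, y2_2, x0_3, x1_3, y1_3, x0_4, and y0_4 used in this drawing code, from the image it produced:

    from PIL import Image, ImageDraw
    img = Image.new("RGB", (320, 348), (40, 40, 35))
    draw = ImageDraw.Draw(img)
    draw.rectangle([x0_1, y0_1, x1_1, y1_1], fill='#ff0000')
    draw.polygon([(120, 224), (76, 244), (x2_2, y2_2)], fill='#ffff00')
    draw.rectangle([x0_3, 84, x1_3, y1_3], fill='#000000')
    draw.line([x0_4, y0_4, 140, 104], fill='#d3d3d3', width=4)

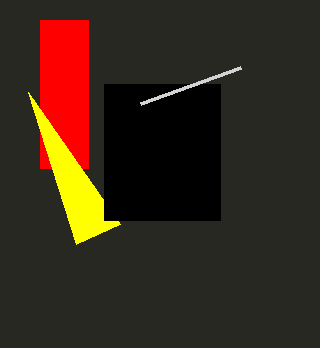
x0_1 = 40
y0_1 = 20
x1_1 = 88
y1_1 = 168
x2_2 = 28
y2_2 = 92
x0_3 = 104
x1_3 = 220
y1_3 = 220
x0_4 = 240
y0_4 = 68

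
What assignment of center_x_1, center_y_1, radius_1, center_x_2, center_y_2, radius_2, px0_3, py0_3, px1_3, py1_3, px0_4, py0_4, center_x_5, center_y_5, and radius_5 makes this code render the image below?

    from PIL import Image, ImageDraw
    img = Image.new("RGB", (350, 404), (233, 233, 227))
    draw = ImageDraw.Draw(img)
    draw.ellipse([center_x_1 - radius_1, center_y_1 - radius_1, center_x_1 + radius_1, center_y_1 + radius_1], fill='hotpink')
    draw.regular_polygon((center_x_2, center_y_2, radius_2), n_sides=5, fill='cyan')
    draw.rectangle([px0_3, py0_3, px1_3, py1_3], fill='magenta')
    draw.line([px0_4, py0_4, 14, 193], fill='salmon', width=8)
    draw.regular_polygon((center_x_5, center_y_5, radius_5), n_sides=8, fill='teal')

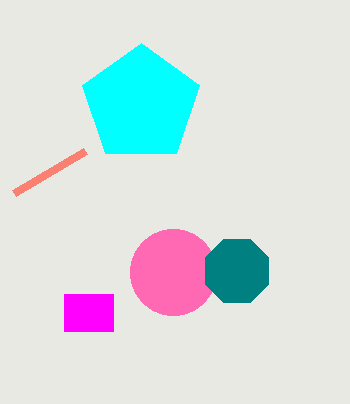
center_x_1 = 173
center_y_1 = 272
radius_1 = 43
center_x_2 = 141
center_y_2 = 104
radius_2 = 61
px0_3 = 64
py0_3 = 294
px1_3 = 113
py1_3 = 331
px0_4 = 85
py0_4 = 151
center_x_5 = 237
center_y_5 = 271
radius_5 = 34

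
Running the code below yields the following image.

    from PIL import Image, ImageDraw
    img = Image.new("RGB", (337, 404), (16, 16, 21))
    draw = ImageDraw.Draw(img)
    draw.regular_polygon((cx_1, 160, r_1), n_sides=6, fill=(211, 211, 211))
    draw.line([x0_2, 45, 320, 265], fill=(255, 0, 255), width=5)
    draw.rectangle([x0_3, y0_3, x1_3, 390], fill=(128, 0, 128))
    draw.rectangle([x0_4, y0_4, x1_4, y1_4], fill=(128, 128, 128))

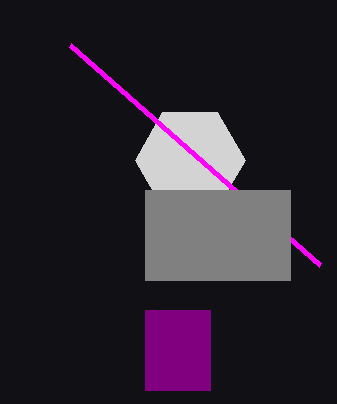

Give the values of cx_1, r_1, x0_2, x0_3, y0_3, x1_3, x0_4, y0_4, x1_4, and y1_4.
cx_1 = 190, r_1 = 55, x0_2 = 70, x0_3 = 145, y0_3 = 310, x1_3 = 210, x0_4 = 145, y0_4 = 190, x1_4 = 290, y1_4 = 280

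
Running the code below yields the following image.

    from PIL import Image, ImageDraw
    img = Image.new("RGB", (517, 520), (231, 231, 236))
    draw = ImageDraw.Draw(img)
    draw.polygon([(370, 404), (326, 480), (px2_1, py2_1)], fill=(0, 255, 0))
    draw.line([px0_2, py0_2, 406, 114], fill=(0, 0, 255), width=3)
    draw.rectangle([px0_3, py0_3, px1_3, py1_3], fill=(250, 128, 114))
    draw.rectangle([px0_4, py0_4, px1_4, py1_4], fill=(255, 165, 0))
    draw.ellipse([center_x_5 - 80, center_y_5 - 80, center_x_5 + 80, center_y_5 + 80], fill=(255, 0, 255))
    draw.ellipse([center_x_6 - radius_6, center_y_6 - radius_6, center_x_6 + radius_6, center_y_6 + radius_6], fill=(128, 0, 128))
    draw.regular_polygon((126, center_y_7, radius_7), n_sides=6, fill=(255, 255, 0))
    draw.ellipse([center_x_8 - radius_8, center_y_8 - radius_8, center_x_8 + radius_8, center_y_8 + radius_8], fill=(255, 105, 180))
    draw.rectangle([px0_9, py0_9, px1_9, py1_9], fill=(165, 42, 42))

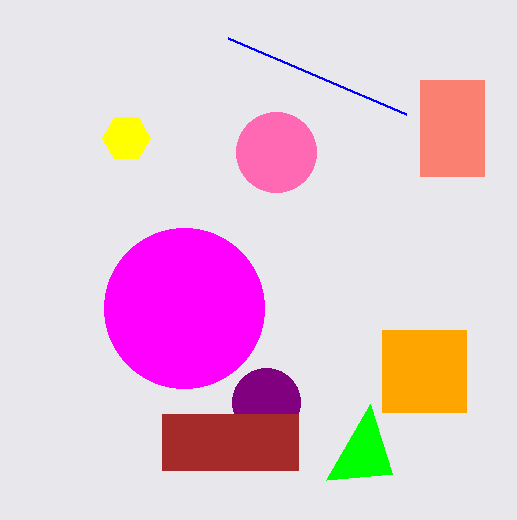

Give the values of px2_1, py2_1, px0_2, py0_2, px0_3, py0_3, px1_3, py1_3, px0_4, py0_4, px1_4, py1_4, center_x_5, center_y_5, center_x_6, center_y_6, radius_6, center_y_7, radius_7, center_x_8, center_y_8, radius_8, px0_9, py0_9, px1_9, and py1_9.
px2_1 = 392
py2_1 = 474
px0_2 = 228
py0_2 = 38
px0_3 = 420
py0_3 = 80
px1_3 = 484
py1_3 = 176
px0_4 = 382
py0_4 = 330
px1_4 = 466
py1_4 = 412
center_x_5 = 184
center_y_5 = 308
center_x_6 = 266
center_y_6 = 402
radius_6 = 34
center_y_7 = 138
radius_7 = 24
center_x_8 = 276
center_y_8 = 152
radius_8 = 40
px0_9 = 162
py0_9 = 414
px1_9 = 298
py1_9 = 470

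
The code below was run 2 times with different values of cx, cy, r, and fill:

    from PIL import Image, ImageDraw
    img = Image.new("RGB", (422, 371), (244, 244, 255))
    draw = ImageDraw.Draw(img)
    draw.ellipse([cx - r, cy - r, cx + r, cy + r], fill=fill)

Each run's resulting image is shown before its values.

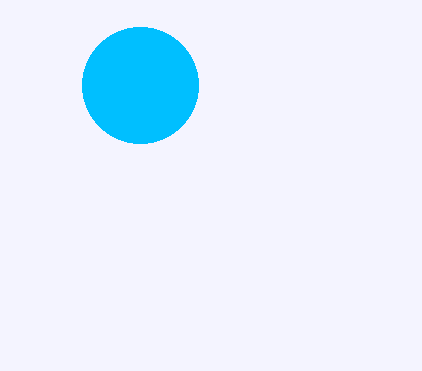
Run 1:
cx = 140
cy = 85
r = 58
fill = 'deepskyblue'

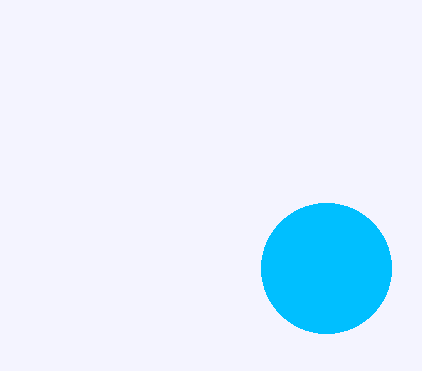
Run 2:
cx = 326
cy = 268
r = 65
fill = 'deepskyblue'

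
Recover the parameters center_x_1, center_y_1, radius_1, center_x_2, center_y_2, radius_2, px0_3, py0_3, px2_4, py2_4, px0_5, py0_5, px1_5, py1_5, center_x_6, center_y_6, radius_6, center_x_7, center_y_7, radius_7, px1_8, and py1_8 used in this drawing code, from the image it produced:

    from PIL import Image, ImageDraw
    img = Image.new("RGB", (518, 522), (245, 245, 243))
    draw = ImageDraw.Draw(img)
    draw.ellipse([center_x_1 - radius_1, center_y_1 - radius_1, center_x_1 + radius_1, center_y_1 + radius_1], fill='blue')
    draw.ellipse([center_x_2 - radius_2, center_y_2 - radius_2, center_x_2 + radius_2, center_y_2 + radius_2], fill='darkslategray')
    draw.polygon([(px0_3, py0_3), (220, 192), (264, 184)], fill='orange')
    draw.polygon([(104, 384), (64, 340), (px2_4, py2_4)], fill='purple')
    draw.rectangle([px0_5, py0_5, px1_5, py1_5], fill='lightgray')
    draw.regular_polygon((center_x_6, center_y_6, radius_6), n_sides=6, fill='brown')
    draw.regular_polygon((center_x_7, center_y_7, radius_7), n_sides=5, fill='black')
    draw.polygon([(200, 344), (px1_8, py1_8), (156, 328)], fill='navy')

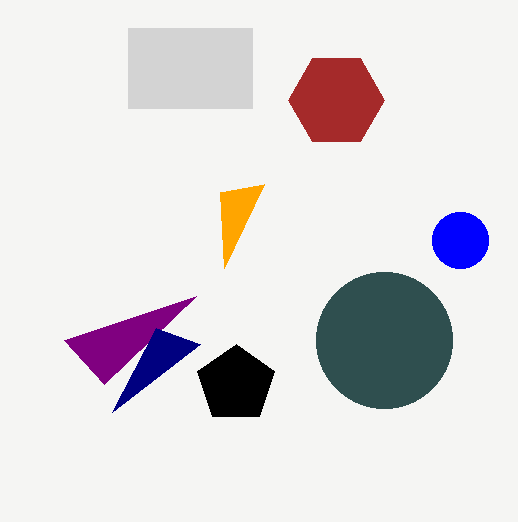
center_x_1 = 460; center_y_1 = 240; radius_1 = 28; center_x_2 = 384; center_y_2 = 340; radius_2 = 68; px0_3 = 224; py0_3 = 268; px2_4 = 196; py2_4 = 296; px0_5 = 128; py0_5 = 28; px1_5 = 252; py1_5 = 108; center_x_6 = 336; center_y_6 = 100; radius_6 = 48; center_x_7 = 236; center_y_7 = 384; radius_7 = 40; px1_8 = 112; py1_8 = 412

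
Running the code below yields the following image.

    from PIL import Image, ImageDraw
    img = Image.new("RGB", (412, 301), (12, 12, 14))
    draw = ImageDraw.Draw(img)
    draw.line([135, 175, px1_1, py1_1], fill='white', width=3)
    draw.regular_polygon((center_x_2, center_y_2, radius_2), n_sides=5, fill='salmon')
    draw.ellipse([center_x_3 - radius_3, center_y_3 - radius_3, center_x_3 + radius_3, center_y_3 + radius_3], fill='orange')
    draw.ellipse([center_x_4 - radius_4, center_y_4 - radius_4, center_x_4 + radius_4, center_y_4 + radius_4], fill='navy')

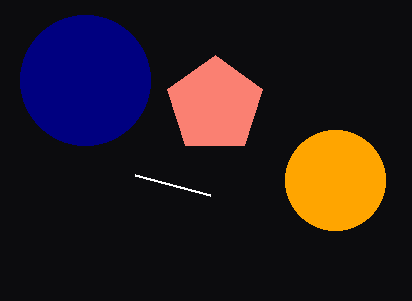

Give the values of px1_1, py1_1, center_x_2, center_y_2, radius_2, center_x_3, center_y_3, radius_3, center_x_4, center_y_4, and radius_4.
px1_1 = 210, py1_1 = 195, center_x_2 = 215, center_y_2 = 105, radius_2 = 50, center_x_3 = 335, center_y_3 = 180, radius_3 = 50, center_x_4 = 85, center_y_4 = 80, radius_4 = 65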